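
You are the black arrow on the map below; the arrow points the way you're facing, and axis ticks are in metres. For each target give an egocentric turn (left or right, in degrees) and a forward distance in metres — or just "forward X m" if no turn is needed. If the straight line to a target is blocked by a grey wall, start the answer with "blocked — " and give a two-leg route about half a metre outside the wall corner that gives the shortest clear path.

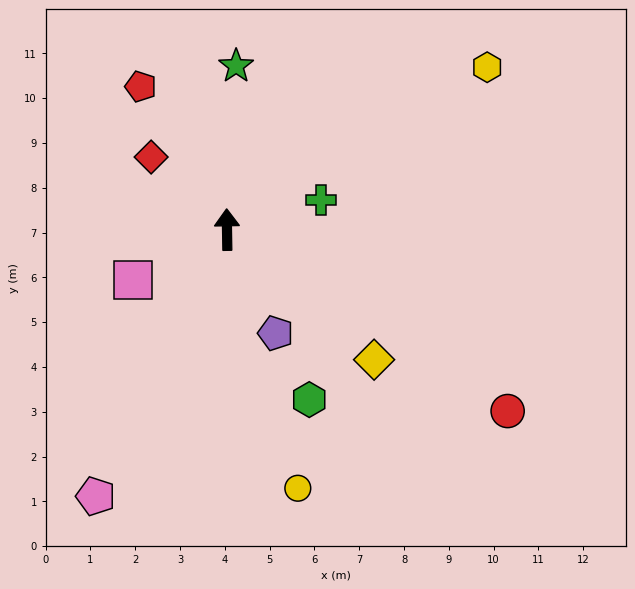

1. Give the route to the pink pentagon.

turn left 153°, forward 6.6 m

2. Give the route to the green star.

turn right 4°, forward 3.7 m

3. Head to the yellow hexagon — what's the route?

turn right 59°, forward 6.8 m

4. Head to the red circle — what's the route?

turn right 124°, forward 7.5 m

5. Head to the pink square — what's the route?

turn left 117°, forward 2.4 m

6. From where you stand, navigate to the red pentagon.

turn left 30°, forward 3.7 m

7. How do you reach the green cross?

turn right 73°, forward 2.2 m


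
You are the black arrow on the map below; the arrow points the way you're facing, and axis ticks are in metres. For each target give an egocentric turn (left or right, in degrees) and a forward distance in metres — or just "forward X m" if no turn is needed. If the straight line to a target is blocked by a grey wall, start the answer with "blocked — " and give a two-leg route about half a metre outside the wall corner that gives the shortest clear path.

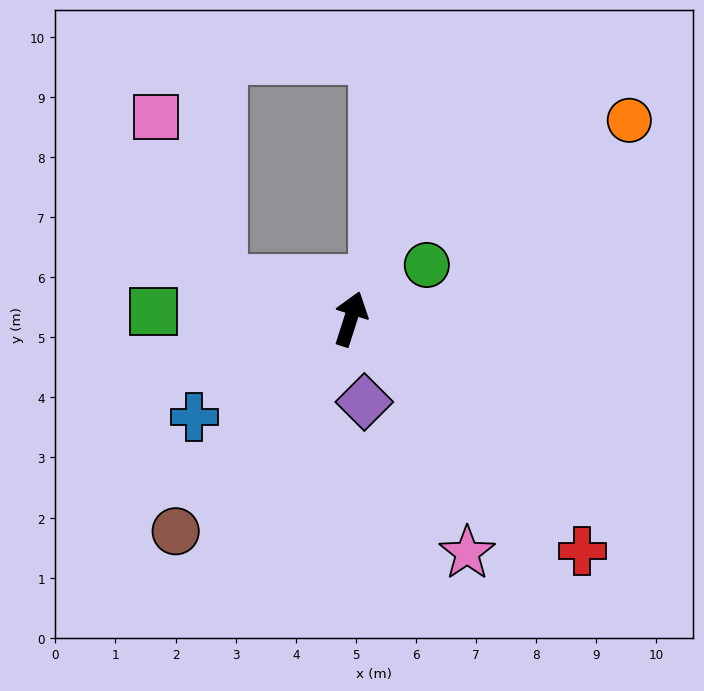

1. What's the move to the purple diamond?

turn right 153°, forward 1.4 m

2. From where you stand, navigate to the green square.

turn left 106°, forward 3.3 m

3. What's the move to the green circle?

turn right 37°, forward 1.6 m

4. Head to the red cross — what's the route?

turn right 117°, forward 5.5 m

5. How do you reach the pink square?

blocked — turn left 91°, forward 2.2 m, then turn right 51°, forward 2.9 m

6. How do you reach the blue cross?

turn left 140°, forward 3.1 m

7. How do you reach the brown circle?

turn left 158°, forward 4.6 m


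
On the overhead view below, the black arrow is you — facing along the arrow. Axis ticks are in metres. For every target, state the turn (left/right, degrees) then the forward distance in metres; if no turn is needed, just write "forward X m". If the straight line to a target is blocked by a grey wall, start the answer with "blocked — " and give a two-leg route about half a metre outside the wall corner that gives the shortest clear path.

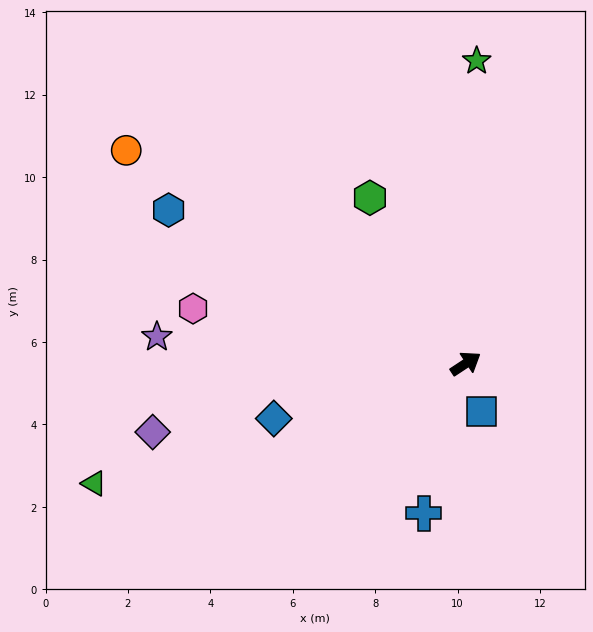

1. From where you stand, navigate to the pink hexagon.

turn left 135°, forward 6.8 m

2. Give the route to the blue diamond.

turn left 163°, forward 4.8 m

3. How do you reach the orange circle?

turn left 114°, forward 9.7 m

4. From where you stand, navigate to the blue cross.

turn right 139°, forward 3.8 m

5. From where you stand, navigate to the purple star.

turn left 142°, forward 7.5 m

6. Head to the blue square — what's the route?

turn right 106°, forward 1.2 m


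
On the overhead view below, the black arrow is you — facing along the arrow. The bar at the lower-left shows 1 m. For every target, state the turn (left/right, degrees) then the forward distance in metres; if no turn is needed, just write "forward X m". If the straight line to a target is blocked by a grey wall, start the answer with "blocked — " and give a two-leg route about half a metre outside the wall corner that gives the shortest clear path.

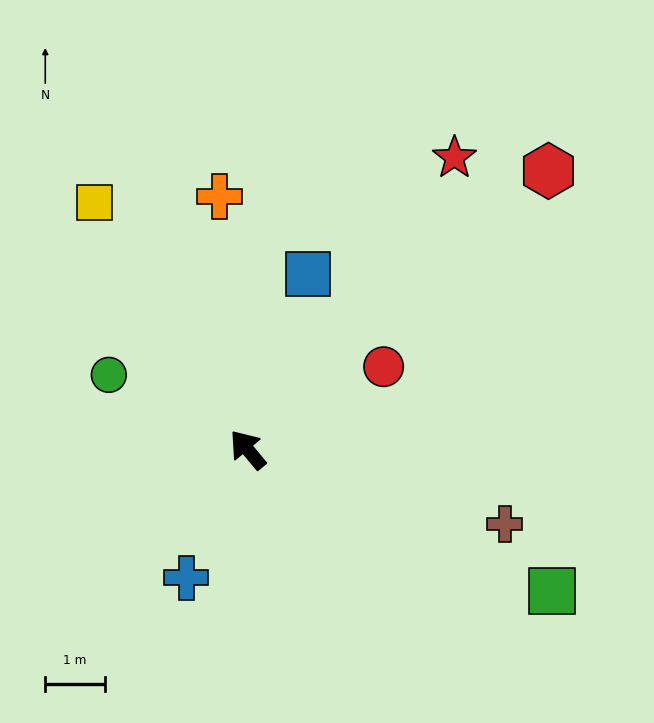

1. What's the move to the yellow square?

turn right 8°, forward 4.9 m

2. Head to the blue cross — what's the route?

turn left 115°, forward 2.4 m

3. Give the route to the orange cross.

turn right 33°, forward 4.3 m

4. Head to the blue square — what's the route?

turn right 59°, forward 3.1 m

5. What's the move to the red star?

turn right 75°, forward 6.0 m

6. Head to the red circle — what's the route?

turn right 98°, forward 2.7 m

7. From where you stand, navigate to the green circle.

turn left 22°, forward 2.7 m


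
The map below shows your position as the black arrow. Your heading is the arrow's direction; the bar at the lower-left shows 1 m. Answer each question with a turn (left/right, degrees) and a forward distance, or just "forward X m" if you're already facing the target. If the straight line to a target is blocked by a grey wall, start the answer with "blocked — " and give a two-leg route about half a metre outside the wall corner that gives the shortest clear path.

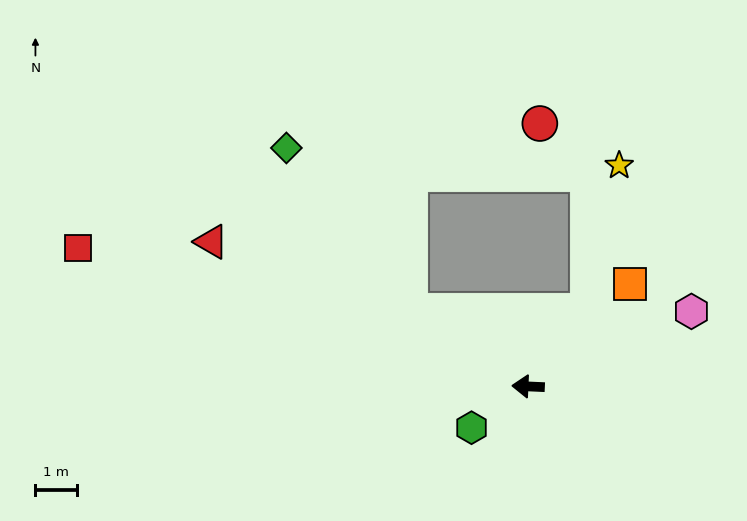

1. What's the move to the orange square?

turn right 132°, forward 3.5 m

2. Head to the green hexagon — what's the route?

turn left 39°, forward 1.7 m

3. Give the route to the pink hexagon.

turn right 153°, forward 4.4 m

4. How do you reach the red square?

turn right 15°, forward 11.4 m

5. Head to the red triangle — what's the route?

turn right 22°, forward 8.5 m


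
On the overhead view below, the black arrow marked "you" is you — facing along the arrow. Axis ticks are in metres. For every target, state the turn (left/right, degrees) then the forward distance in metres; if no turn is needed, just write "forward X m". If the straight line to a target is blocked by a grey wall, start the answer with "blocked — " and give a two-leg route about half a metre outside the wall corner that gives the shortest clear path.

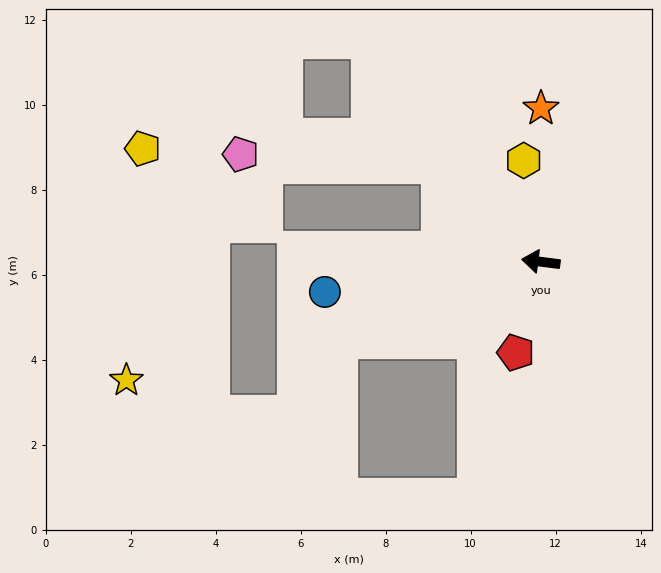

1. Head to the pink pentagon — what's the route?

blocked — turn right 36°, forward 3.3 m, then turn left 40°, forward 4.7 m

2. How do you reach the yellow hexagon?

turn right 73°, forward 2.4 m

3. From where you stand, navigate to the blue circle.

turn left 15°, forward 5.1 m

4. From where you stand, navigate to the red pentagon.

turn left 82°, forward 2.2 m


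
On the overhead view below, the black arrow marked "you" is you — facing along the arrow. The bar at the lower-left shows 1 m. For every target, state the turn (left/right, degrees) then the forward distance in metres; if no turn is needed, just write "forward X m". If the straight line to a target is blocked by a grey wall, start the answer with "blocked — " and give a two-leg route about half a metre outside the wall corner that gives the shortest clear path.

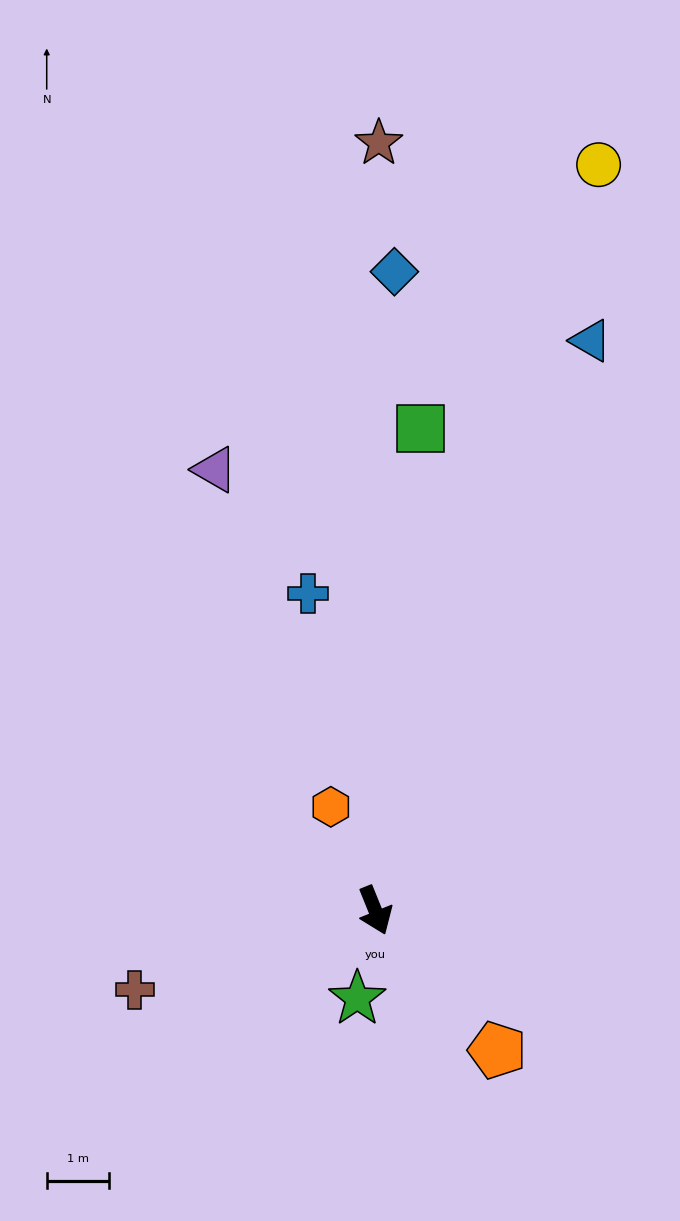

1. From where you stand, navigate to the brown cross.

turn right 94°, forward 4.0 m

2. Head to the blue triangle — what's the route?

turn left 137°, forward 9.7 m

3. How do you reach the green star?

turn right 34°, forward 1.4 m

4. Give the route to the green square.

turn left 153°, forward 7.7 m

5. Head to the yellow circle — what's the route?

turn left 141°, forward 12.4 m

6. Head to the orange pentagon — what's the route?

turn left 19°, forward 3.0 m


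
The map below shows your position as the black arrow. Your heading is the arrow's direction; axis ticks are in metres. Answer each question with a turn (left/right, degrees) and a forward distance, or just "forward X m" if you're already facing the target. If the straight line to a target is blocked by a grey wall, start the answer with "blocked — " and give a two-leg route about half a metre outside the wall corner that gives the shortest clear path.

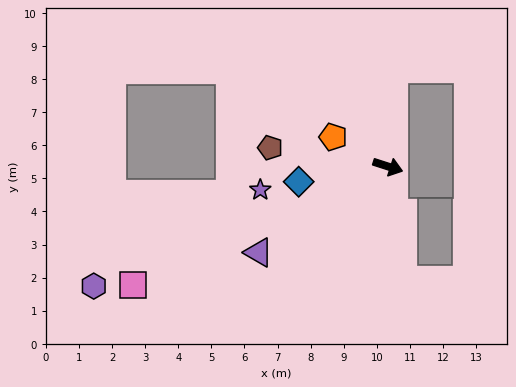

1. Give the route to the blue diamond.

turn right 152°, forward 2.7 m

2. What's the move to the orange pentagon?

turn left 170°, forward 1.9 m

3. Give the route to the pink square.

turn right 137°, forward 8.5 m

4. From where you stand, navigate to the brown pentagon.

turn right 171°, forward 3.6 m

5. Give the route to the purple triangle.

turn right 128°, forward 4.7 m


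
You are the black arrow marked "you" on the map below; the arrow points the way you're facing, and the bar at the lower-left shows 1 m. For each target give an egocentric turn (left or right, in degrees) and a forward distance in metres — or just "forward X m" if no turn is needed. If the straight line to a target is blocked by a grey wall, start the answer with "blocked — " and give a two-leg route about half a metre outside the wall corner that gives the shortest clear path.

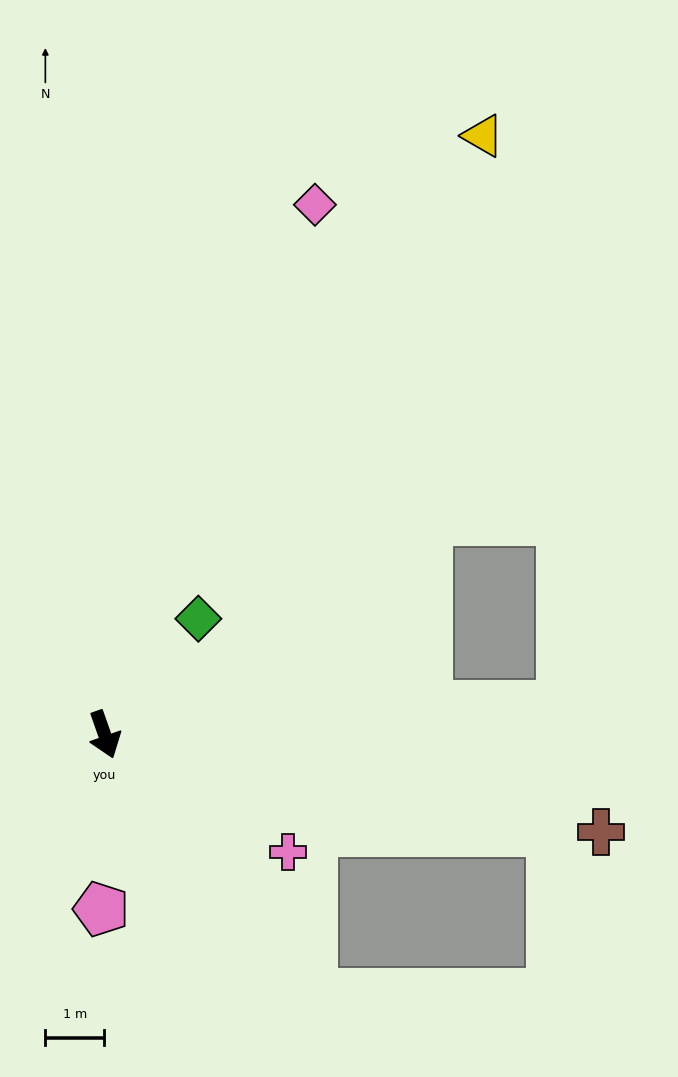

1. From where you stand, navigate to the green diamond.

turn left 122°, forward 2.5 m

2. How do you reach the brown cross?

turn left 60°, forward 8.6 m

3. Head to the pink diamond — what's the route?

turn left 139°, forward 9.7 m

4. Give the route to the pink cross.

turn left 38°, forward 3.7 m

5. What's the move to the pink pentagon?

turn right 20°, forward 3.0 m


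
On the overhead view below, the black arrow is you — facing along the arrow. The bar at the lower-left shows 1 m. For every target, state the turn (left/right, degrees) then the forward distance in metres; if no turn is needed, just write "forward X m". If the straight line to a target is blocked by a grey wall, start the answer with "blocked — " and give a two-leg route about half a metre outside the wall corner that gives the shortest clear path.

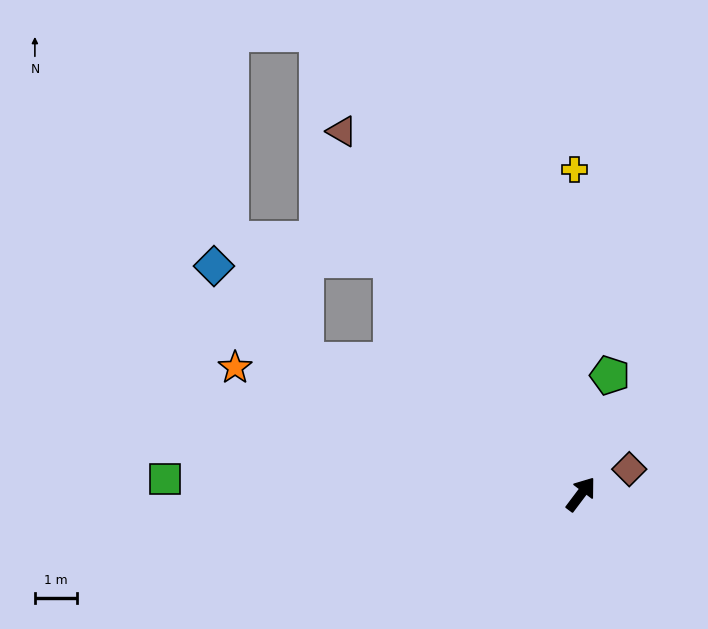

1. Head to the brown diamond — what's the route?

turn right 26°, forward 1.3 m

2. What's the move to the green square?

turn left 125°, forward 10.0 m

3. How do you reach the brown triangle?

turn left 70°, forward 10.4 m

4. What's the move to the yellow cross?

turn left 38°, forward 7.8 m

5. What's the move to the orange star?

turn left 107°, forward 8.8 m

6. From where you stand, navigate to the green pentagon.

turn left 23°, forward 2.9 m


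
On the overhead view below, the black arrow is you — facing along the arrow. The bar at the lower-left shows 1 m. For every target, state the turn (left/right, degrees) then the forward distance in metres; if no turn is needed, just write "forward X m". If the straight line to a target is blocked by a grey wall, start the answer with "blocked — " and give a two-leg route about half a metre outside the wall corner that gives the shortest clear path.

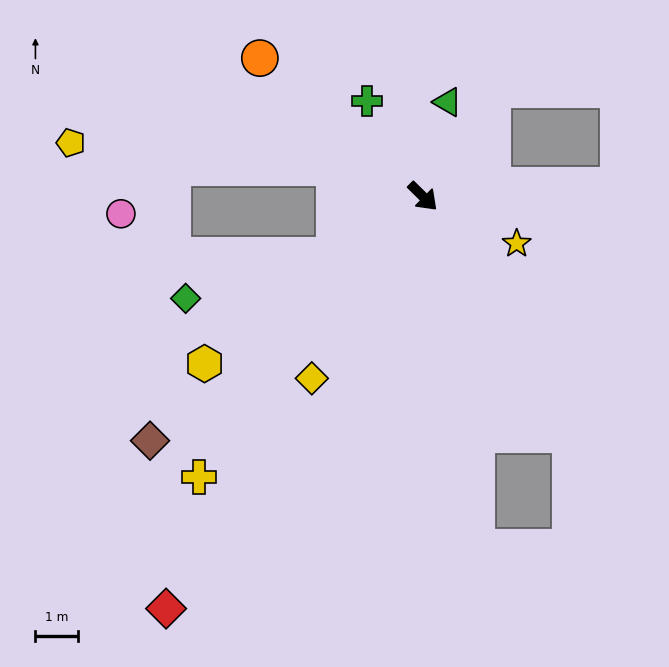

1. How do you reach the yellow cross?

turn right 84°, forward 8.4 m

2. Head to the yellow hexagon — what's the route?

turn right 98°, forward 6.4 m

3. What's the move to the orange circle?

turn right 176°, forward 5.0 m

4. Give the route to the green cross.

turn left 165°, forward 2.6 m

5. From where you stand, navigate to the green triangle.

turn left 120°, forward 2.3 m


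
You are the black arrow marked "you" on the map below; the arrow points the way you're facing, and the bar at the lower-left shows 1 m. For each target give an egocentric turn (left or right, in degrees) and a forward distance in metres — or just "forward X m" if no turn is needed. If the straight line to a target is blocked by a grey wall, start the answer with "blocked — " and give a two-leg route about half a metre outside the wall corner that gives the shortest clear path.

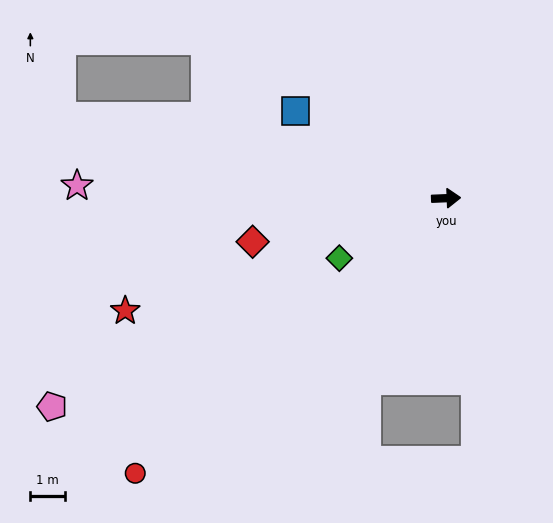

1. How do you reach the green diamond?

turn right 153°, forward 3.5 m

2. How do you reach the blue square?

turn left 148°, forward 5.0 m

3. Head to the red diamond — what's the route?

turn right 170°, forward 5.7 m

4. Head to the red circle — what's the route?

turn right 141°, forward 11.9 m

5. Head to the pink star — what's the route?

turn left 176°, forward 10.6 m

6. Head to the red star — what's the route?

turn right 163°, forward 9.7 m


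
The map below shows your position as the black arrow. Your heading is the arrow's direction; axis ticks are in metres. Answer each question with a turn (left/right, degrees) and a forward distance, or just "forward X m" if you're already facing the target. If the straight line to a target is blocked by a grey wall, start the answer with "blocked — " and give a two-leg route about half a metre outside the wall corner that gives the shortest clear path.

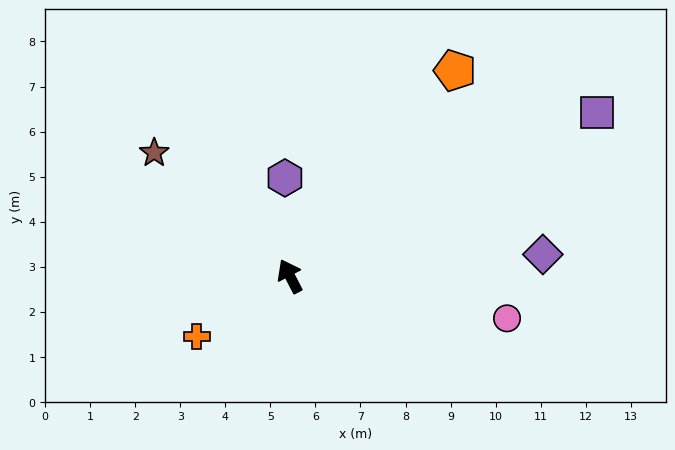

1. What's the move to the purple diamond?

turn right 113°, forward 5.6 m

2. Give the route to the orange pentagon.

turn right 66°, forward 5.9 m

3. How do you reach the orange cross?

turn left 96°, forward 2.5 m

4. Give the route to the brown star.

turn left 20°, forward 4.1 m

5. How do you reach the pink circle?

turn right 128°, forward 4.9 m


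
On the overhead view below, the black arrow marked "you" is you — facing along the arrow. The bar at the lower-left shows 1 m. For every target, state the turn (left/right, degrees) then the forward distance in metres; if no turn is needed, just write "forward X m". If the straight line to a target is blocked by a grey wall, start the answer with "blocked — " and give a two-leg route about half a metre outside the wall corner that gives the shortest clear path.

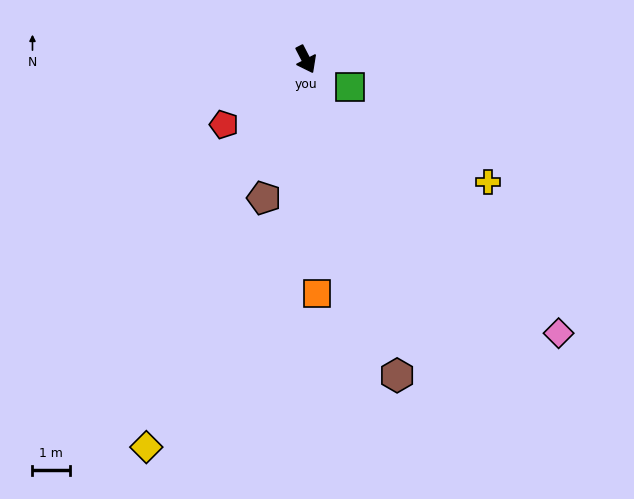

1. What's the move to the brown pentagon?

turn right 44°, forward 3.8 m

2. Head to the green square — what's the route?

turn left 31°, forward 1.4 m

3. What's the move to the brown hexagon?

turn right 11°, forward 8.7 m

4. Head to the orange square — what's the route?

turn right 25°, forward 6.2 m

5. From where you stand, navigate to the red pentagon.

turn right 79°, forward 2.8 m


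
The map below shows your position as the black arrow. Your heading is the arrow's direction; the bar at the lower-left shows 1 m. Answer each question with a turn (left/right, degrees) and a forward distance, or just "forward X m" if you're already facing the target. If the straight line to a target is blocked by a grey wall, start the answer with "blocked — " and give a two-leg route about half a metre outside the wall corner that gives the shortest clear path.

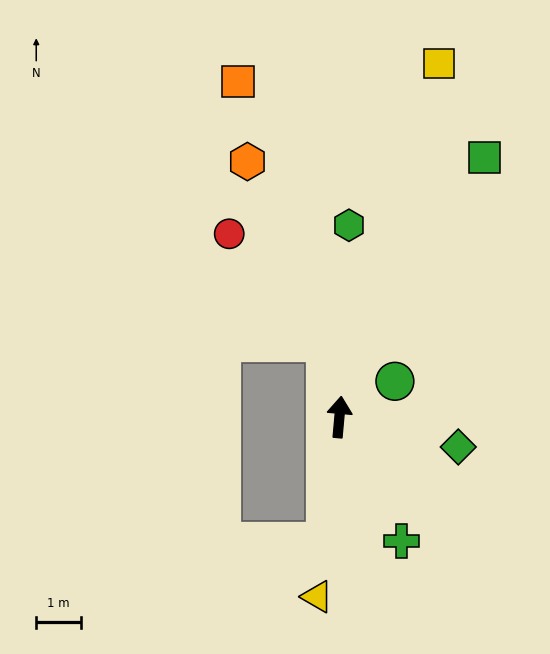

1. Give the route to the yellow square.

turn right 11°, forward 8.2 m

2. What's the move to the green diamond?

turn right 99°, forward 2.7 m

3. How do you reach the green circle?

turn right 52°, forward 1.5 m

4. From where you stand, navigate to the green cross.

turn right 148°, forward 3.1 m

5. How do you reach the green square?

turn right 24°, forward 6.6 m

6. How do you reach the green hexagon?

turn left 2°, forward 4.3 m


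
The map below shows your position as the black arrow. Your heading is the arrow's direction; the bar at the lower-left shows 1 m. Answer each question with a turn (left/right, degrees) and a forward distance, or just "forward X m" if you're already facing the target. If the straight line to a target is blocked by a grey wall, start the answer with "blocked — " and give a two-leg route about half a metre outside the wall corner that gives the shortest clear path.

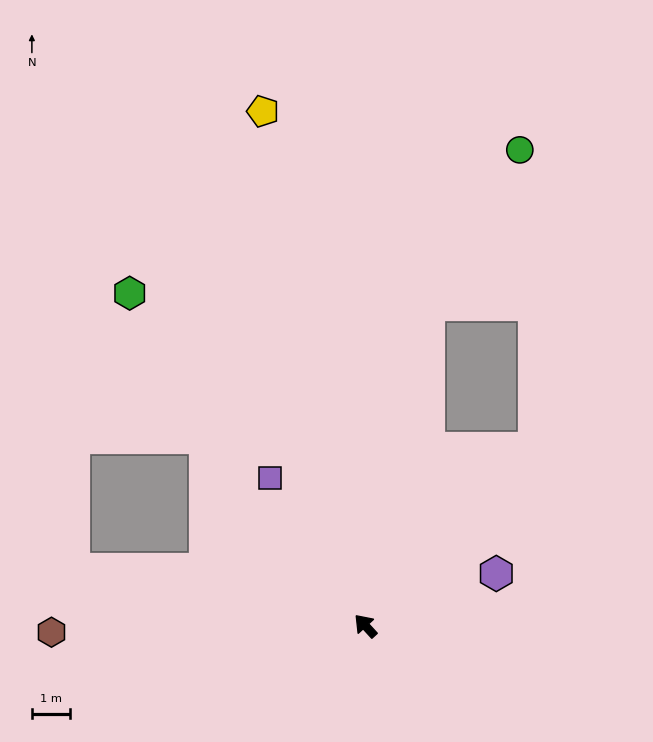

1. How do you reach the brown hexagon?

turn left 49°, forward 8.3 m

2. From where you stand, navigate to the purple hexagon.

turn right 111°, forward 3.7 m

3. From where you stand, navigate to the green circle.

blocked — turn right 54°, forward 8.6 m, then turn right 19°, forward 4.8 m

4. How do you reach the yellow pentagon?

turn right 31°, forward 13.9 m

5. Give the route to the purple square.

turn right 10°, forward 4.7 m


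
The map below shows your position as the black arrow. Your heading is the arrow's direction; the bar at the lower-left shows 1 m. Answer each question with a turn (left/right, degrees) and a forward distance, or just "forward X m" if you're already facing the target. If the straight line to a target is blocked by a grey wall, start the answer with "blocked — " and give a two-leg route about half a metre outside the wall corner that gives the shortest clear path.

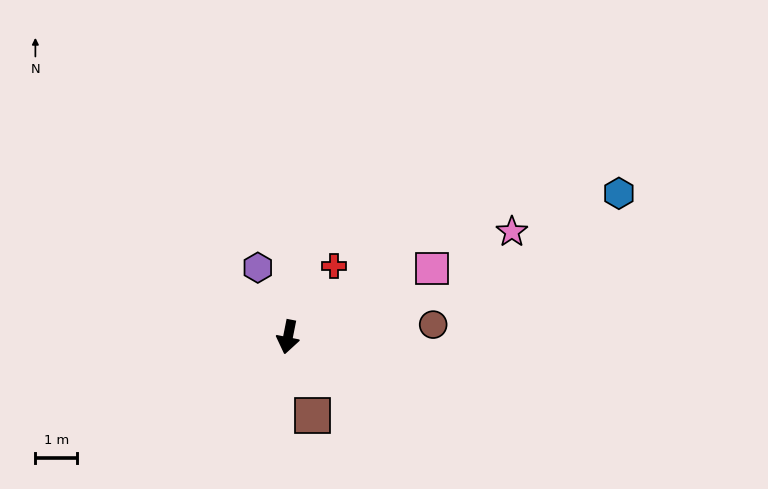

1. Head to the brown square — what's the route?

turn left 28°, forward 2.0 m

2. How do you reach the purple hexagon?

turn right 145°, forward 1.8 m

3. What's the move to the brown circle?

turn left 106°, forward 3.5 m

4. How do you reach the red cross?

turn left 158°, forward 2.0 m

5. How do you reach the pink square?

turn left 127°, forward 3.8 m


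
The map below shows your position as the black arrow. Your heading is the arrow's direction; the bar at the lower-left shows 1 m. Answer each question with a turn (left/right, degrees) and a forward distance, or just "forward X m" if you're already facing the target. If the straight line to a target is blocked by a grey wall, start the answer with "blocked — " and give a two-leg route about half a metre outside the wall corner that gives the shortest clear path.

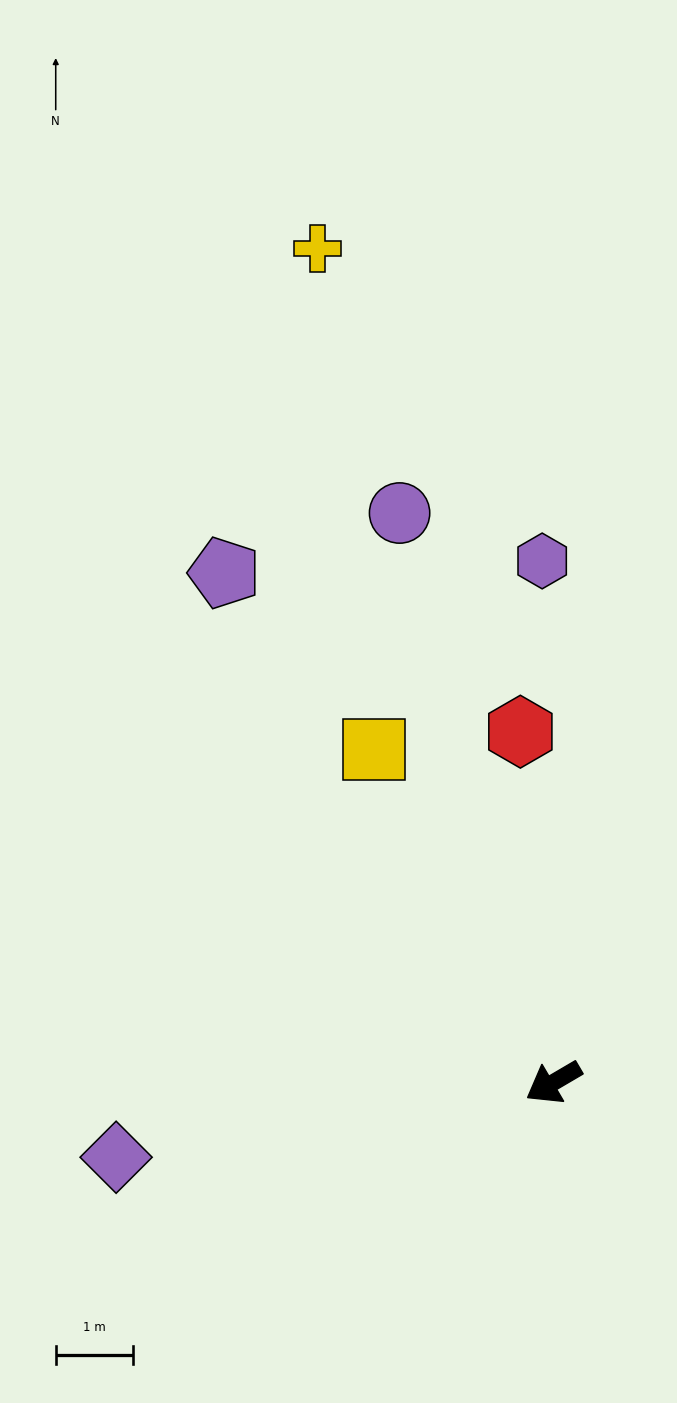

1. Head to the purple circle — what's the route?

turn right 105°, forward 7.6 m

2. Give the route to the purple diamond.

turn right 21°, forward 5.7 m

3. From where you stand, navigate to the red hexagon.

turn right 115°, forward 4.6 m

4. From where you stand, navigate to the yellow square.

turn right 92°, forward 4.9 m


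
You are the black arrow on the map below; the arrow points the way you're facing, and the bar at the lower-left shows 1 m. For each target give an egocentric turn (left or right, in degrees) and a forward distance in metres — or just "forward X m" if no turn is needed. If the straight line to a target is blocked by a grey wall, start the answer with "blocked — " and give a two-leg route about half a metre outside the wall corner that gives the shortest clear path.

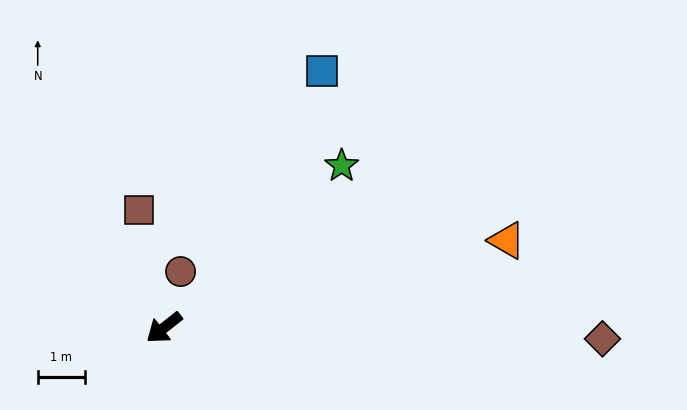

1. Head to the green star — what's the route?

turn right 176°, forward 5.1 m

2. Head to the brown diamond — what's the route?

turn left 140°, forward 9.2 m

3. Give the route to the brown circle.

turn right 145°, forward 1.2 m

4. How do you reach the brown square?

turn right 116°, forward 2.5 m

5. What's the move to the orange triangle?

turn left 156°, forward 7.4 m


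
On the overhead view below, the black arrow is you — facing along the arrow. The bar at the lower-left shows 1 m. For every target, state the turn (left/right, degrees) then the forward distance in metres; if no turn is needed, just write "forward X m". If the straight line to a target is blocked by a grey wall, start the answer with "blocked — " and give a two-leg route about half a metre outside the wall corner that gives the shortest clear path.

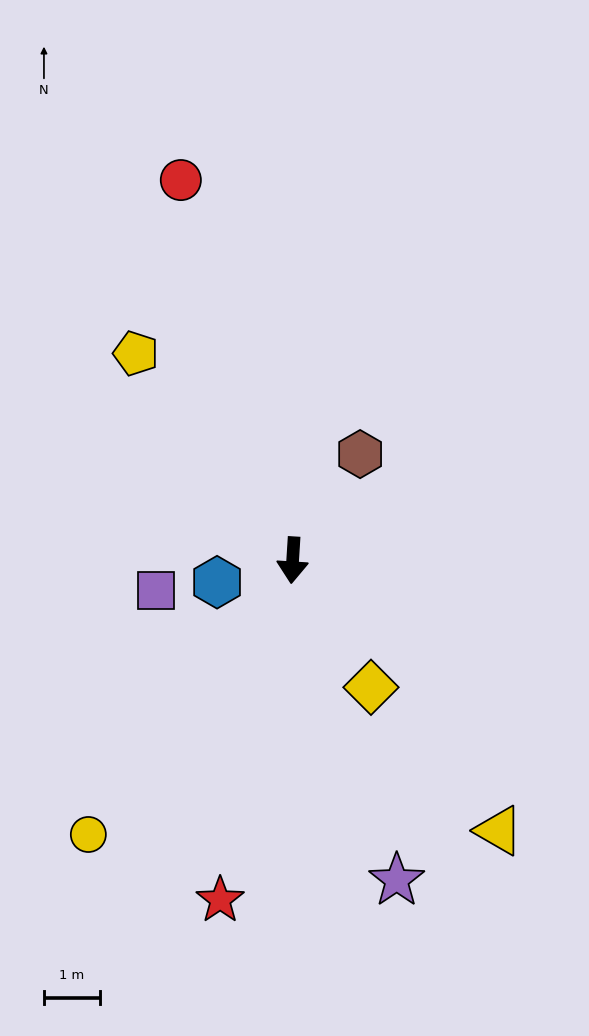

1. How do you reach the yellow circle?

turn right 33°, forward 6.1 m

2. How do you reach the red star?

turn right 8°, forward 6.2 m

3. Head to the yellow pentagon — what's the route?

turn right 139°, forward 4.6 m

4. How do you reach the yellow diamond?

turn left 35°, forward 2.7 m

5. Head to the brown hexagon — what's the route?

turn left 151°, forward 2.2 m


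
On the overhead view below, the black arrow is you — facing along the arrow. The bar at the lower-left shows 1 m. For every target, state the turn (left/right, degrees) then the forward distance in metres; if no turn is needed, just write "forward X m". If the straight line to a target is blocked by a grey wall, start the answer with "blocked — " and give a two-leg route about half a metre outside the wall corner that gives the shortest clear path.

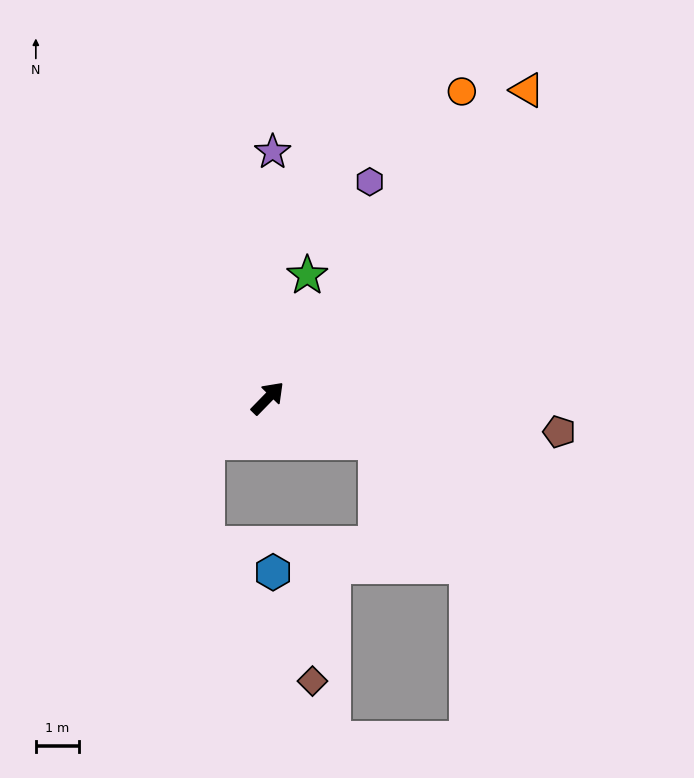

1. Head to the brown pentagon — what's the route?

turn right 52°, forward 6.9 m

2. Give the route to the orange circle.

turn left 12°, forward 8.5 m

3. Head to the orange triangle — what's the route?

turn left 4°, forward 9.4 m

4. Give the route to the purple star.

turn left 43°, forward 5.8 m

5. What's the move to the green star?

turn left 26°, forward 3.0 m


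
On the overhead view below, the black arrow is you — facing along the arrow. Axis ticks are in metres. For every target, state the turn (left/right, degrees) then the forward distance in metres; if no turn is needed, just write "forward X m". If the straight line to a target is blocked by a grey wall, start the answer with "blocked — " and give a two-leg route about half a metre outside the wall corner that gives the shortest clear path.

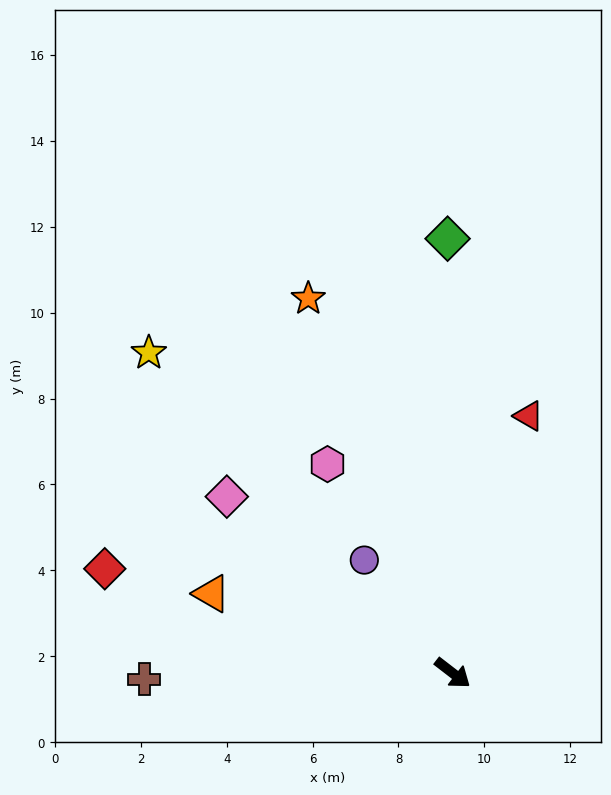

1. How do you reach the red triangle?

turn left 111°, forward 6.2 m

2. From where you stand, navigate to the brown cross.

turn right 141°, forward 7.2 m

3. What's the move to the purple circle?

turn left 166°, forward 3.3 m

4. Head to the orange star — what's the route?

turn left 149°, forward 9.3 m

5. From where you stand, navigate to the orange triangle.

turn right 161°, forward 5.9 m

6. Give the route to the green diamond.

turn left 128°, forward 10.1 m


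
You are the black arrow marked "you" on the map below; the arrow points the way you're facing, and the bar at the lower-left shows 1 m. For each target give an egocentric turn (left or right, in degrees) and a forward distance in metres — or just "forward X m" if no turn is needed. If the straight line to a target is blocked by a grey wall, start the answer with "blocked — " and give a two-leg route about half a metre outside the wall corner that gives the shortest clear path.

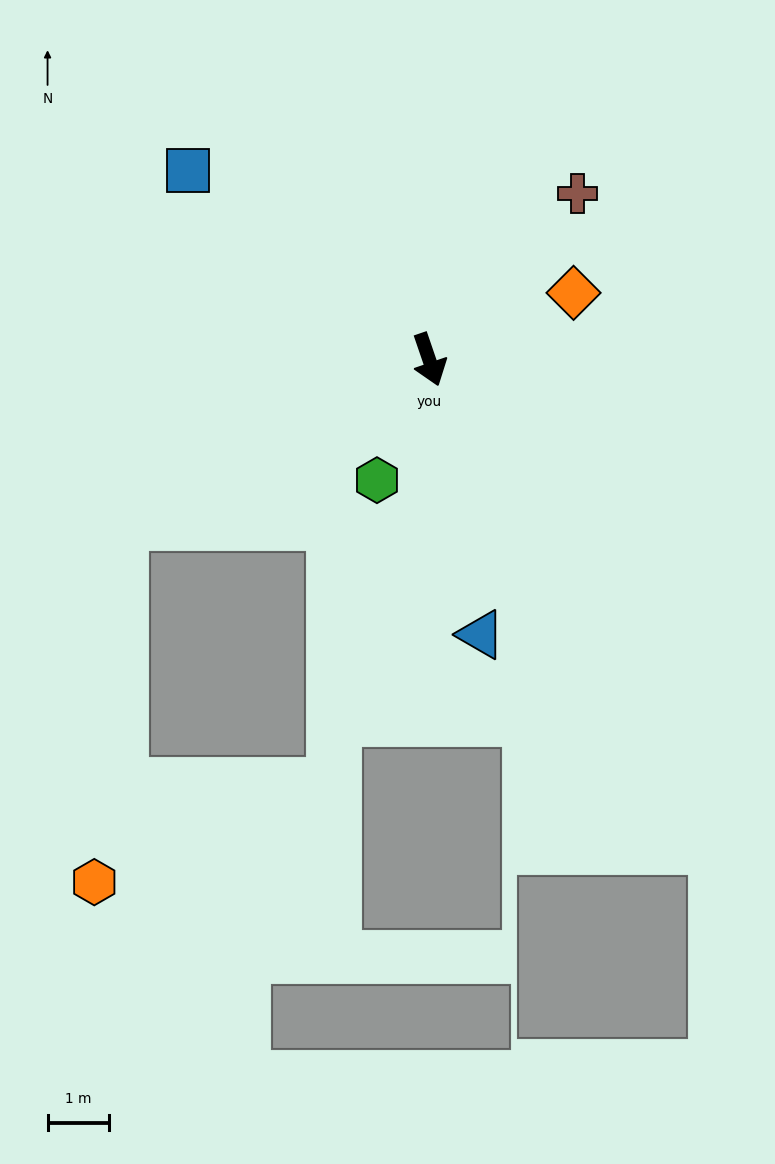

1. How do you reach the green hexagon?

turn right 42°, forward 2.2 m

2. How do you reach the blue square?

turn right 147°, forward 5.0 m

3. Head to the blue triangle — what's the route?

turn right 8°, forward 4.6 m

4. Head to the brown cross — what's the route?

turn left 119°, forward 3.6 m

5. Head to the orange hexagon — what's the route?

blocked — turn right 81°, forward 5.7 m, then turn left 58°, forward 5.9 m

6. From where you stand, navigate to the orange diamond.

turn left 96°, forward 2.6 m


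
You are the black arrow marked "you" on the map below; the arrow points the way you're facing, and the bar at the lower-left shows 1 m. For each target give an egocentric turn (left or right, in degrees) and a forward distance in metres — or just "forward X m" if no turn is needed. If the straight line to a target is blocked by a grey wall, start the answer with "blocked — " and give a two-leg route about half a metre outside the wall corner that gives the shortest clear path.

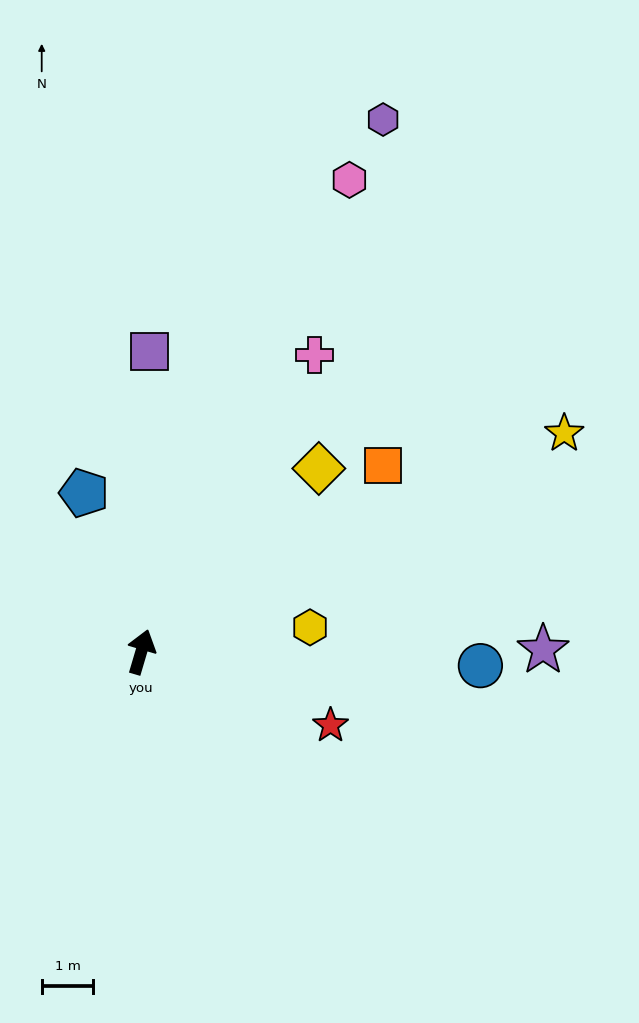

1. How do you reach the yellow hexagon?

turn right 65°, forward 3.3 m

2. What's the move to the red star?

turn right 95°, forward 3.9 m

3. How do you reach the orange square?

turn right 36°, forward 5.9 m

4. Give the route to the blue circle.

turn right 76°, forward 6.6 m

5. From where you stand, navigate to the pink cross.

turn right 14°, forward 6.6 m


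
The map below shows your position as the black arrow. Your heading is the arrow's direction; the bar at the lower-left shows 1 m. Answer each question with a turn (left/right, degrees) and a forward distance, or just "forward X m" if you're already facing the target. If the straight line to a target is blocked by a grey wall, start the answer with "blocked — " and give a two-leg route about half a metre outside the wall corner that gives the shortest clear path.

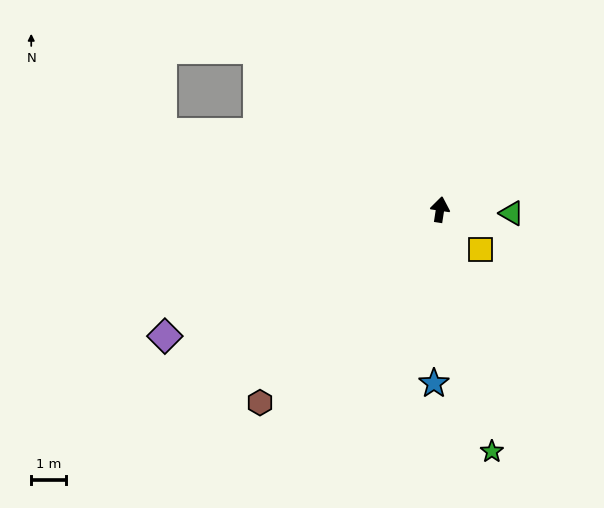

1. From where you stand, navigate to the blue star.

turn right 173°, forward 5.0 m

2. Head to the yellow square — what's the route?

turn right 126°, forward 1.7 m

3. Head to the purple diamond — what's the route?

turn left 123°, forward 8.8 m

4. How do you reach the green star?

turn right 159°, forward 7.2 m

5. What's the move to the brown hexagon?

turn left 146°, forward 7.7 m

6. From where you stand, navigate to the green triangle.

turn right 84°, forward 2.1 m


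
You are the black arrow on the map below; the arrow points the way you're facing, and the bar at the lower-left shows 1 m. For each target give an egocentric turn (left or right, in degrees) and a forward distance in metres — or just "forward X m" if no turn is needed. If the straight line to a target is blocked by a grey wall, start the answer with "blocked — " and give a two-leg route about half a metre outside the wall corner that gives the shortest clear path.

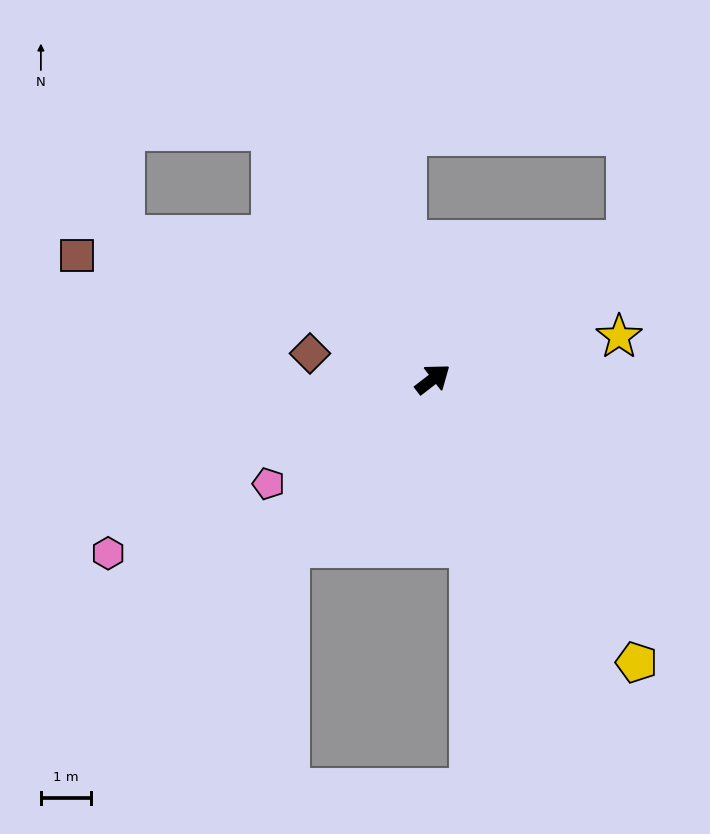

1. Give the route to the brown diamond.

turn left 131°, forward 2.5 m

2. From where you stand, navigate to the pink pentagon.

turn left 175°, forward 3.9 m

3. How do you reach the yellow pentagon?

turn right 92°, forward 6.9 m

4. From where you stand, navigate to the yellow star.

turn right 25°, forward 3.8 m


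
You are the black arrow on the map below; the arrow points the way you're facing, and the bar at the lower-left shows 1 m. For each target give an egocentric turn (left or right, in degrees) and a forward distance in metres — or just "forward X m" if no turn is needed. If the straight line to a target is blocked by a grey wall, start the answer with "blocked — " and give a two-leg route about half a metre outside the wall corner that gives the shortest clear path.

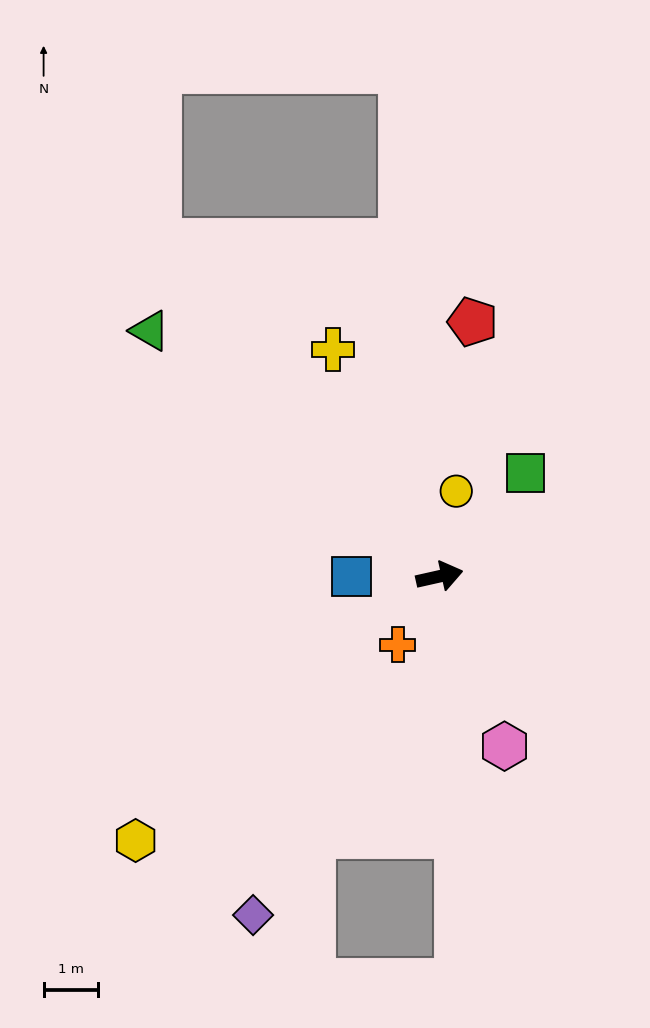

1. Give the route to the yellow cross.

turn left 102°, forward 4.6 m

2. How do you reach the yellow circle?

turn left 66°, forward 1.6 m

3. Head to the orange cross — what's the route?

turn right 134°, forward 1.5 m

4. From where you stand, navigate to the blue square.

turn left 168°, forward 1.6 m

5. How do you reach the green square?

turn left 38°, forward 2.5 m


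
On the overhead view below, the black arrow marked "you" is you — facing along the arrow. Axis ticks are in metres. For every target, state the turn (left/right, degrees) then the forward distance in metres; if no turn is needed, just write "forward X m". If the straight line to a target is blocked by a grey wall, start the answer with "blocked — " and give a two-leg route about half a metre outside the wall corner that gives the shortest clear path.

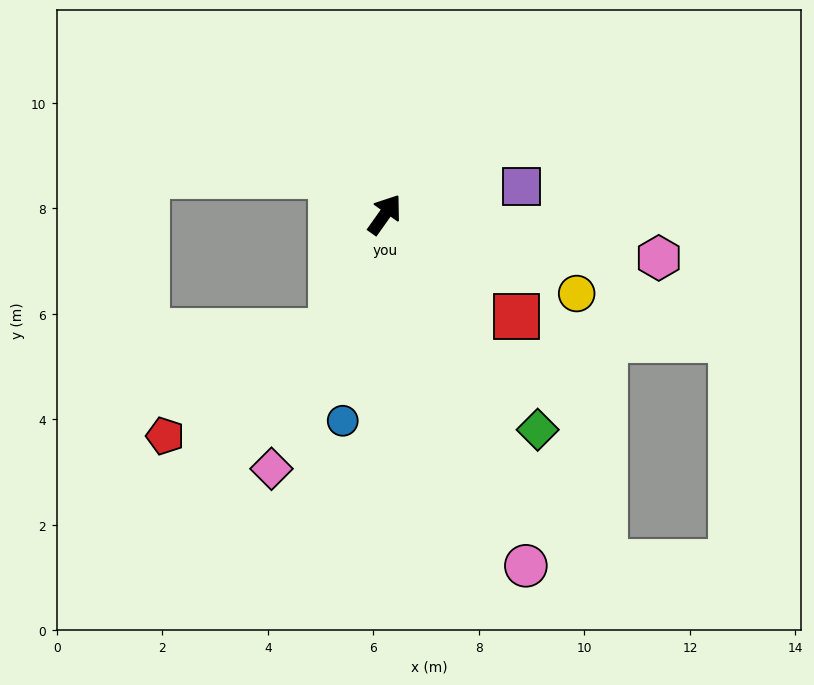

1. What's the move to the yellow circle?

turn right 77°, forward 3.9 m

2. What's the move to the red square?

turn right 92°, forward 3.2 m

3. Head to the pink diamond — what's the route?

turn right 169°, forward 5.3 m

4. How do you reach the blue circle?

turn right 156°, forward 4.0 m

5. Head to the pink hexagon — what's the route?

turn right 64°, forward 5.3 m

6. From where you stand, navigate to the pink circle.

turn right 123°, forward 7.2 m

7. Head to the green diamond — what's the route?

turn right 109°, forward 5.0 m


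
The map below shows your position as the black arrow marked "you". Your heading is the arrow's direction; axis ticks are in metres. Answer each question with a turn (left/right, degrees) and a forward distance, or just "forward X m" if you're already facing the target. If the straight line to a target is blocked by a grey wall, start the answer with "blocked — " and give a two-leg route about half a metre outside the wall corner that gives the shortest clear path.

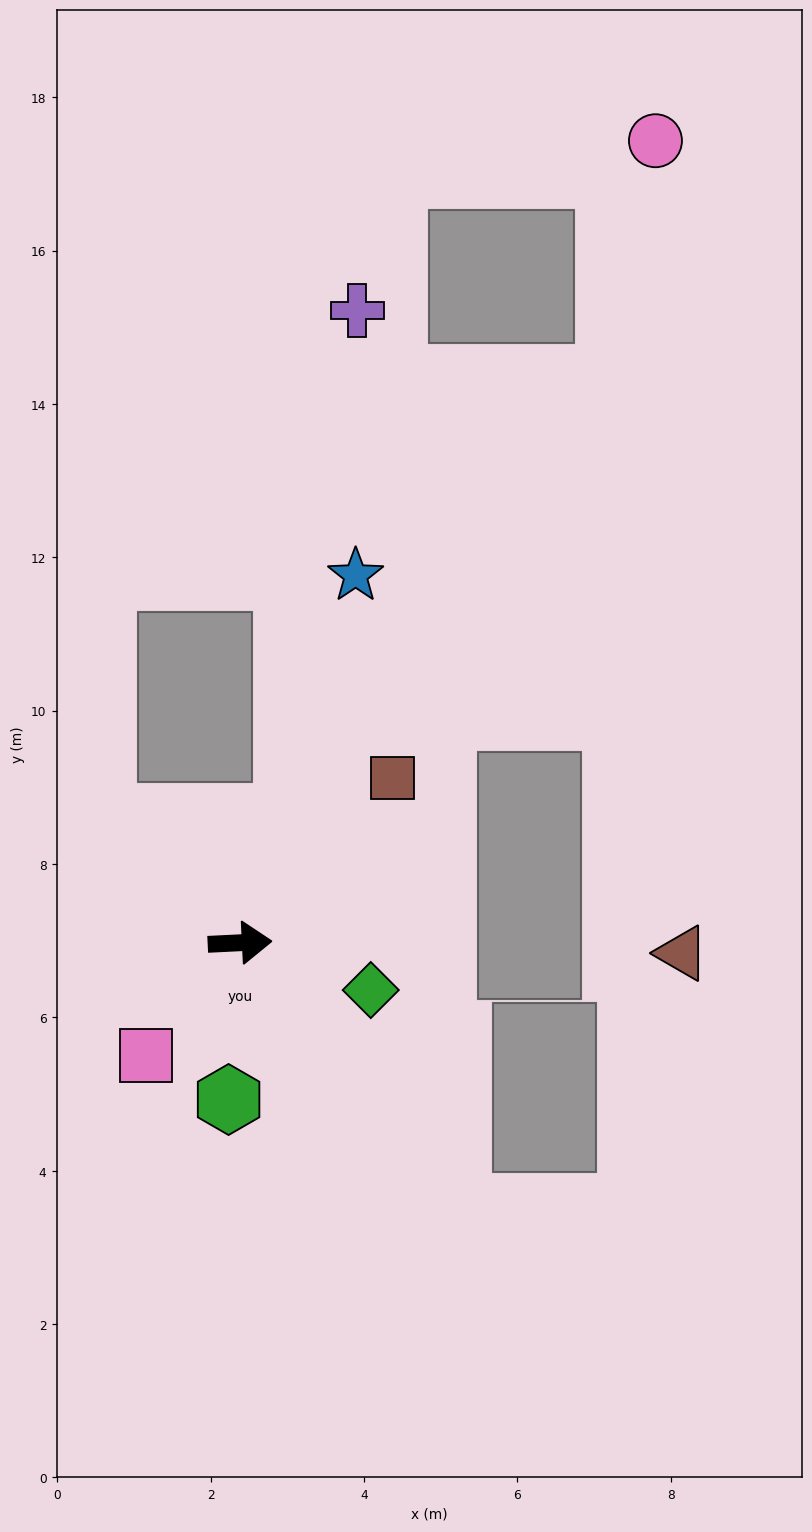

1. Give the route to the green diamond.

turn right 23°, forward 1.8 m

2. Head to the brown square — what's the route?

turn left 44°, forward 2.9 m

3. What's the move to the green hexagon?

turn right 97°, forward 2.0 m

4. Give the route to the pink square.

turn right 133°, forward 1.9 m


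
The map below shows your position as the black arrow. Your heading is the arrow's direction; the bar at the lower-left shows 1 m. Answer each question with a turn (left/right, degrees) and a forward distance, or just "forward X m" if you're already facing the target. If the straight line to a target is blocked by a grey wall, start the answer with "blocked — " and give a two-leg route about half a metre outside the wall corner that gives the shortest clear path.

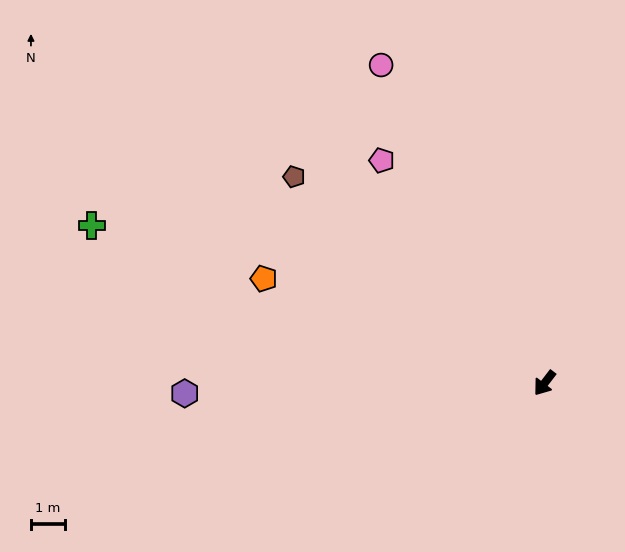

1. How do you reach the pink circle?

turn right 115°, forward 10.5 m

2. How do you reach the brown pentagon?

turn right 92°, forward 9.5 m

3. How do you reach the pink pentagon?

turn right 106°, forward 8.1 m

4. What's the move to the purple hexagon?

turn right 51°, forward 10.6 m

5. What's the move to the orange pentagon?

turn right 73°, forward 8.8 m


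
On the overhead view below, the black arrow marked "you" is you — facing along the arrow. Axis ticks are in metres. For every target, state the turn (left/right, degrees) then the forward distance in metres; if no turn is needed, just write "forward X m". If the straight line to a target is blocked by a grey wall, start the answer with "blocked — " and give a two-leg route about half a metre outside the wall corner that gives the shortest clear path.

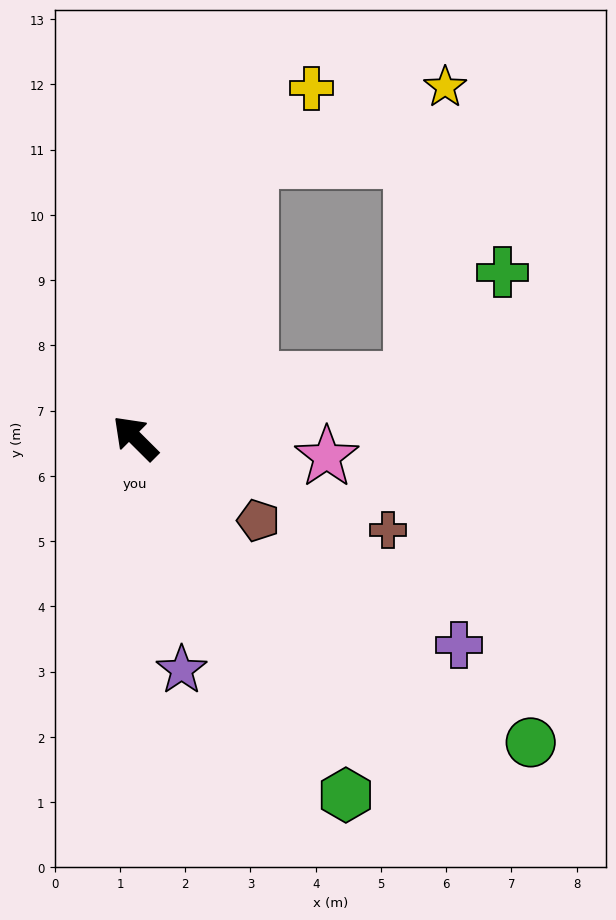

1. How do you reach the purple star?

turn left 146°, forward 3.6 m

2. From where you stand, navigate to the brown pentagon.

turn right 169°, forward 2.3 m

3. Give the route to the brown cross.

turn right 155°, forward 4.1 m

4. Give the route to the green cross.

blocked — turn right 123°, forward 4.3 m, then turn left 38°, forward 2.1 m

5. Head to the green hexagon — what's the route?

turn left 165°, forward 6.4 m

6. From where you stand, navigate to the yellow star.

blocked — turn right 68°, forward 4.6 m, then turn right 46°, forward 3.2 m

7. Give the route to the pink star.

turn right 141°, forward 2.9 m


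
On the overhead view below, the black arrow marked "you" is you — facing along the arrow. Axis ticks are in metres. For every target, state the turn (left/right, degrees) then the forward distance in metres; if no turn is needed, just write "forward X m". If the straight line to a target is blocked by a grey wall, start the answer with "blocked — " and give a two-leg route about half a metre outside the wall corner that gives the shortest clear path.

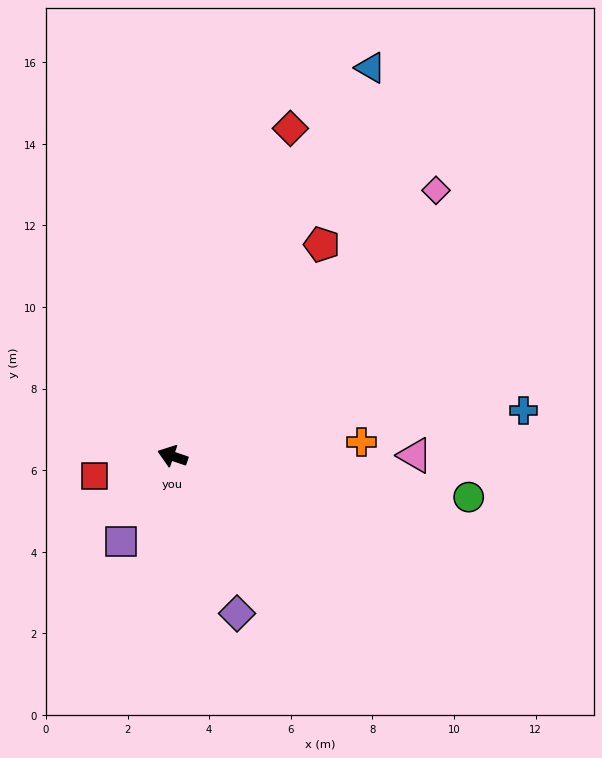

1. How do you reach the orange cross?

turn right 157°, forward 4.6 m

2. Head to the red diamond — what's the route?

turn right 91°, forward 8.5 m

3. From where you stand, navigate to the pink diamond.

turn right 116°, forward 9.2 m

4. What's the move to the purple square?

turn left 78°, forward 2.4 m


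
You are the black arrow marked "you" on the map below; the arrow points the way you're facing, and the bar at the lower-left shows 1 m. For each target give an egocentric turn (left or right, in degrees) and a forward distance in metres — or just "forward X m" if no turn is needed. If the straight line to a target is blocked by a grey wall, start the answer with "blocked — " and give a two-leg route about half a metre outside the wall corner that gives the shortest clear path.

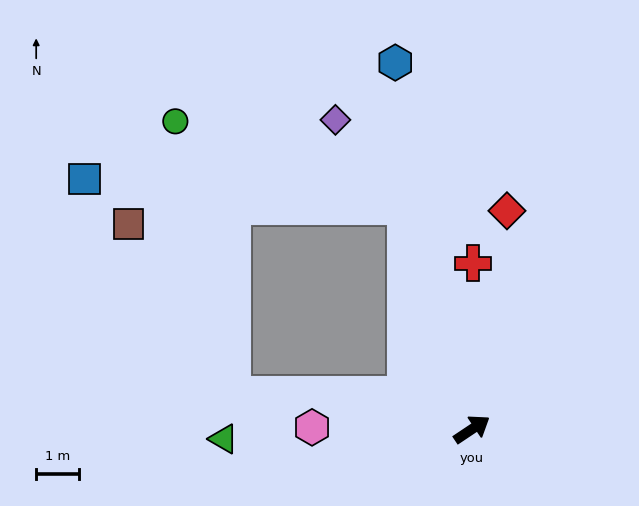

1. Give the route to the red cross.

turn left 56°, forward 3.9 m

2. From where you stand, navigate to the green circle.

blocked — turn left 73°, forward 5.4 m, then turn left 53°, forward 5.7 m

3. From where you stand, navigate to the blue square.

blocked — turn left 73°, forward 5.4 m, then turn left 68°, forward 7.5 m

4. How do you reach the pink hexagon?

turn left 146°, forward 3.7 m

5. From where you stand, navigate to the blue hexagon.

turn left 68°, forward 8.7 m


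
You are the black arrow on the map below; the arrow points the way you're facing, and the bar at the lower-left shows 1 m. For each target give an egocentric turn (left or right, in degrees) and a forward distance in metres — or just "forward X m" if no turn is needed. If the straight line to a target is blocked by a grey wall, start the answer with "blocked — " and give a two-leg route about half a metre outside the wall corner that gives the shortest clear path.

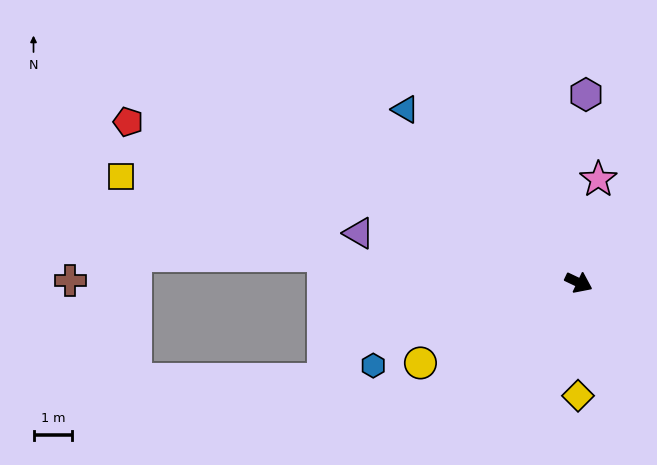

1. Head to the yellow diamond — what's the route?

turn right 65°, forward 2.9 m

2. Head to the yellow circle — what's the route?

turn right 128°, forward 4.6 m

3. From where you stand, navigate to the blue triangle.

turn left 160°, forward 6.3 m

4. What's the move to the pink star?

turn left 105°, forward 2.7 m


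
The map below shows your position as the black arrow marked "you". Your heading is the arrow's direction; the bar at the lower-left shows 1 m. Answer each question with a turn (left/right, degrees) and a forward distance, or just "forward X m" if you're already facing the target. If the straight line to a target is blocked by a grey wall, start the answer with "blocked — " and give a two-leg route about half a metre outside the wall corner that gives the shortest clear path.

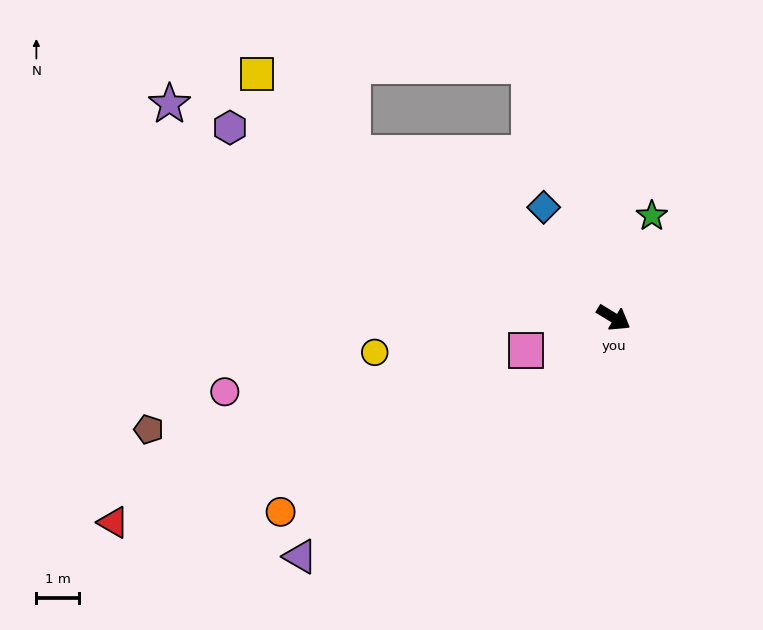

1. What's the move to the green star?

turn left 101°, forward 2.5 m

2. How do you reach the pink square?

turn right 128°, forward 2.2 m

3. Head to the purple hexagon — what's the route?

turn right 175°, forward 10.0 m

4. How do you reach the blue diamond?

turn left 154°, forward 3.1 m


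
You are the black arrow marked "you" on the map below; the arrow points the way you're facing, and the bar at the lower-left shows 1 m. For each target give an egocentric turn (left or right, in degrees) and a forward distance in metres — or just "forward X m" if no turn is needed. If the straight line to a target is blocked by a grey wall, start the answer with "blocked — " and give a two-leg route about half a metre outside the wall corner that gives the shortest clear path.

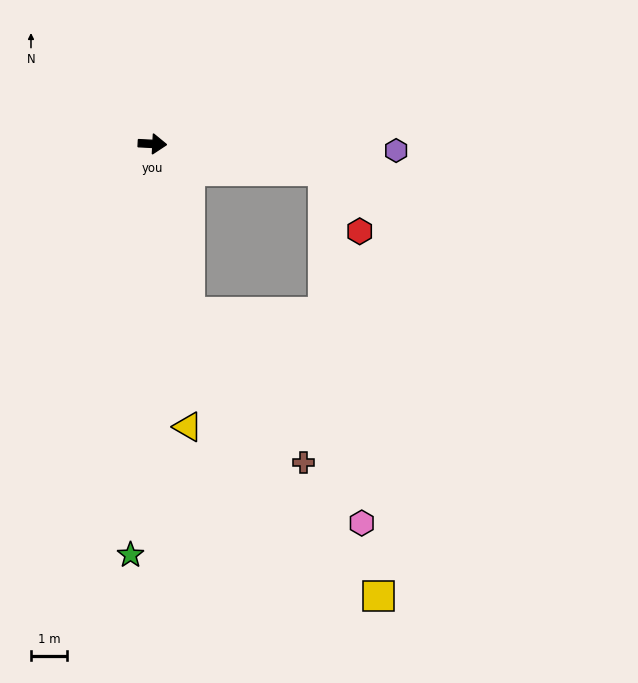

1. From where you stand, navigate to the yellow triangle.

turn right 80°, forward 7.9 m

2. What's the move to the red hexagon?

blocked — turn right 6°, forward 4.8 m, then turn right 50°, forward 2.0 m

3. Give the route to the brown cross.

blocked — turn right 75°, forward 4.8 m, then turn left 25°, forward 5.2 m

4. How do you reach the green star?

turn right 90°, forward 11.4 m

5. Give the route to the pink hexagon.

blocked — turn right 6°, forward 4.8 m, then turn right 75°, forward 9.8 m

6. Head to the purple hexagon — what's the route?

forward 6.8 m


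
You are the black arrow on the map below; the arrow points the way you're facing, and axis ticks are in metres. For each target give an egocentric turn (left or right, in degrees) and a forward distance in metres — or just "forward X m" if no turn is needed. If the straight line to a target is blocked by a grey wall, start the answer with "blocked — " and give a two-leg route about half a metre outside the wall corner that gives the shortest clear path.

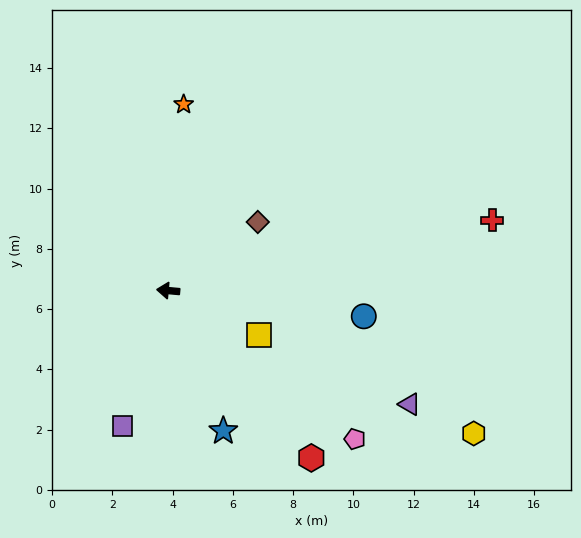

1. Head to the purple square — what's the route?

turn left 76°, forward 4.7 m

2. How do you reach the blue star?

turn left 117°, forward 5.0 m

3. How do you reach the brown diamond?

turn right 137°, forward 3.7 m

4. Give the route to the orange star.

turn right 90°, forward 6.2 m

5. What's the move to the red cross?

turn right 163°, forward 11.0 m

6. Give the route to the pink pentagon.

turn left 147°, forward 7.9 m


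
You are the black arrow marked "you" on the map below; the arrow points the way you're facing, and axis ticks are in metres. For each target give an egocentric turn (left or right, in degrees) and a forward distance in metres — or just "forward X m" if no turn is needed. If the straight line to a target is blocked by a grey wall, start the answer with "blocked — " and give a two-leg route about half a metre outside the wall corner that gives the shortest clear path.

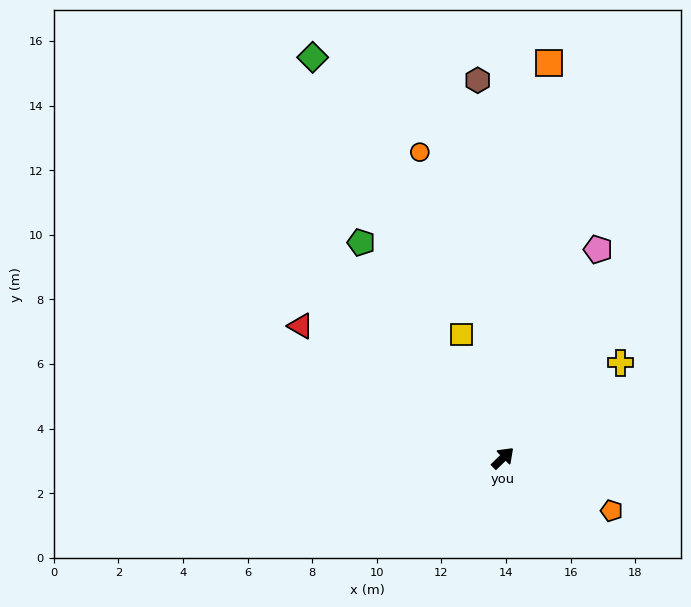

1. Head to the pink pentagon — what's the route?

turn left 21°, forward 7.1 m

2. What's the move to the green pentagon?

turn left 79°, forward 8.0 m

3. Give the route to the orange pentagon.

turn right 70°, forward 3.7 m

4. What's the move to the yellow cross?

turn right 5°, forward 4.7 m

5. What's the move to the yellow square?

turn left 64°, forward 4.0 m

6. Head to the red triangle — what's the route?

turn left 103°, forward 7.5 m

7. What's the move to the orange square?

turn left 39°, forward 12.3 m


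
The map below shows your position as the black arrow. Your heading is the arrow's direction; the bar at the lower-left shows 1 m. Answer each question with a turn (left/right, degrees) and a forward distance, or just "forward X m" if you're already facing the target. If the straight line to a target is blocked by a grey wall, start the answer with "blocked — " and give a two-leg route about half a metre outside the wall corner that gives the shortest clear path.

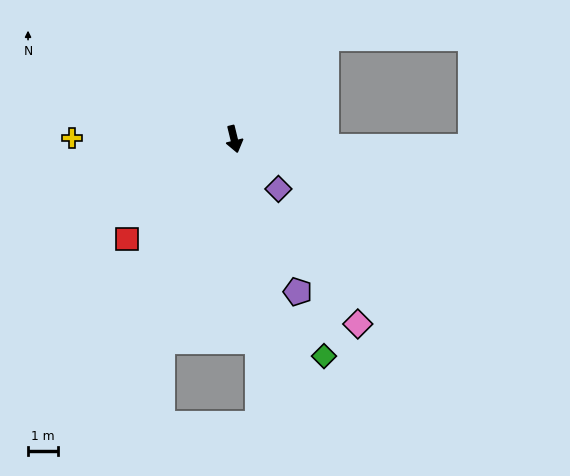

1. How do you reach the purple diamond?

turn left 28°, forward 2.2 m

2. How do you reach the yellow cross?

turn right 104°, forward 5.3 m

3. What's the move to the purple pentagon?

turn left 9°, forward 5.4 m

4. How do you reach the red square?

turn right 61°, forward 4.8 m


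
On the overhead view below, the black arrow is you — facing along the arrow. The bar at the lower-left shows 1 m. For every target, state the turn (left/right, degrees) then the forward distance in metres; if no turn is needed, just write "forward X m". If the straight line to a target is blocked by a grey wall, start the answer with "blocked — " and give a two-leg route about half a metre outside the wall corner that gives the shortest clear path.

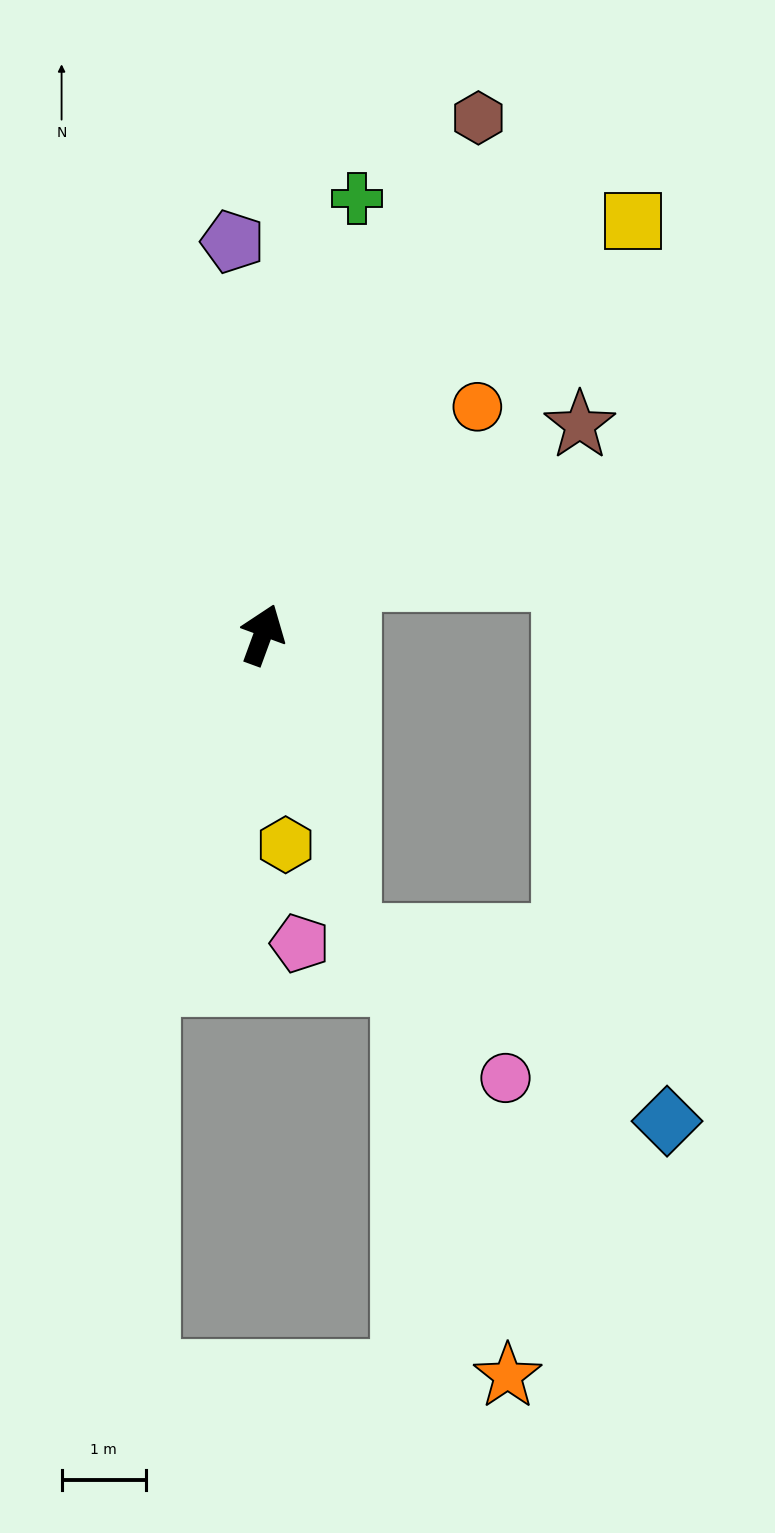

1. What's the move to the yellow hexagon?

turn right 154°, forward 2.5 m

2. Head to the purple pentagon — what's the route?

turn left 25°, forward 4.7 m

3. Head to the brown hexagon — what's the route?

turn right 3°, forward 6.7 m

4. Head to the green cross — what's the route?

turn left 8°, forward 5.3 m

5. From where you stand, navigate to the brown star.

turn right 36°, forward 4.5 m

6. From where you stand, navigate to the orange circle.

turn right 23°, forward 3.7 m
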